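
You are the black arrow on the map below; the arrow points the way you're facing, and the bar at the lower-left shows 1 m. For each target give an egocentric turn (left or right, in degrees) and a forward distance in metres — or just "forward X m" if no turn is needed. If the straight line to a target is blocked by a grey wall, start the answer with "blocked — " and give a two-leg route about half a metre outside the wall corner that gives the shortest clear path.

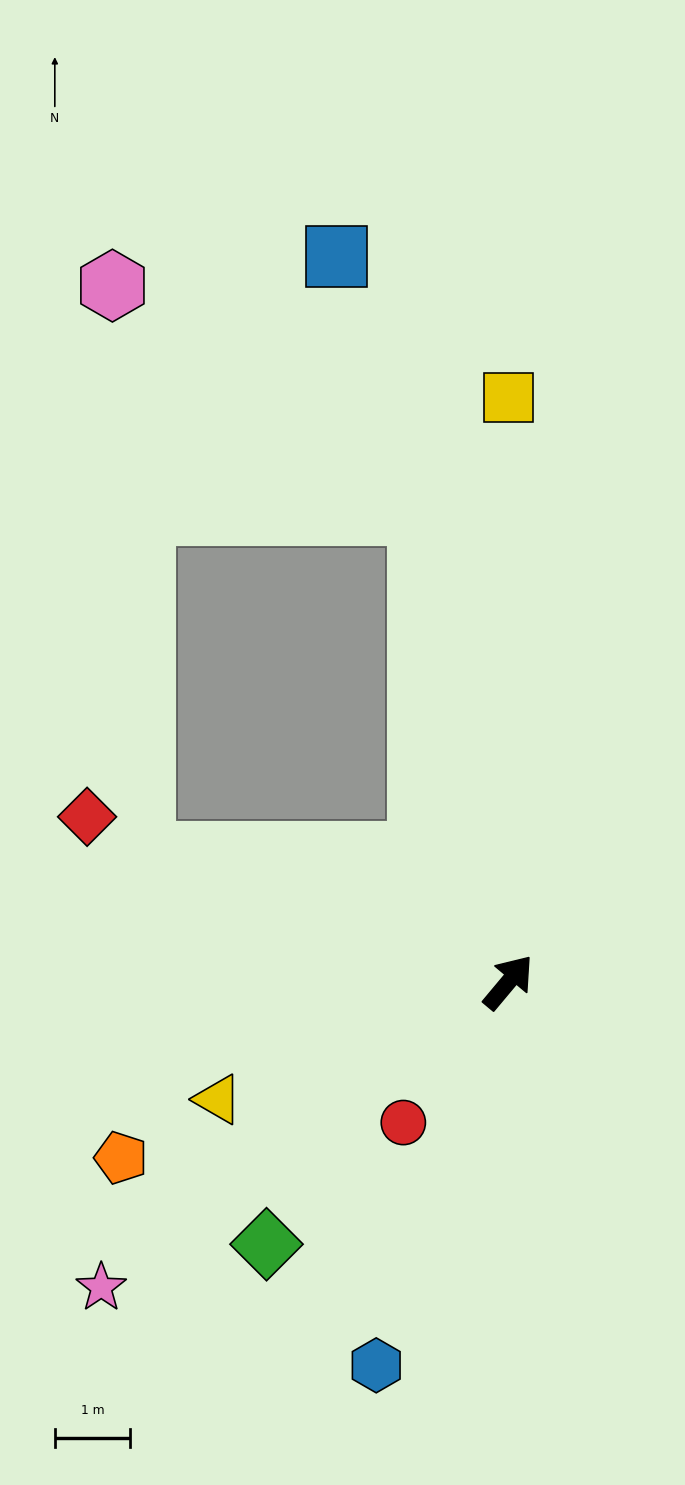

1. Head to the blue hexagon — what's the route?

turn right 159°, forward 5.4 m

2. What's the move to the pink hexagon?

blocked — turn left 51°, forward 6.4 m, then turn left 42°, forward 5.1 m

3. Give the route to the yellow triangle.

turn left 152°, forward 4.2 m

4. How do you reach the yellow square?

turn left 40°, forward 7.8 m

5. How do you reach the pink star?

turn left 167°, forward 6.8 m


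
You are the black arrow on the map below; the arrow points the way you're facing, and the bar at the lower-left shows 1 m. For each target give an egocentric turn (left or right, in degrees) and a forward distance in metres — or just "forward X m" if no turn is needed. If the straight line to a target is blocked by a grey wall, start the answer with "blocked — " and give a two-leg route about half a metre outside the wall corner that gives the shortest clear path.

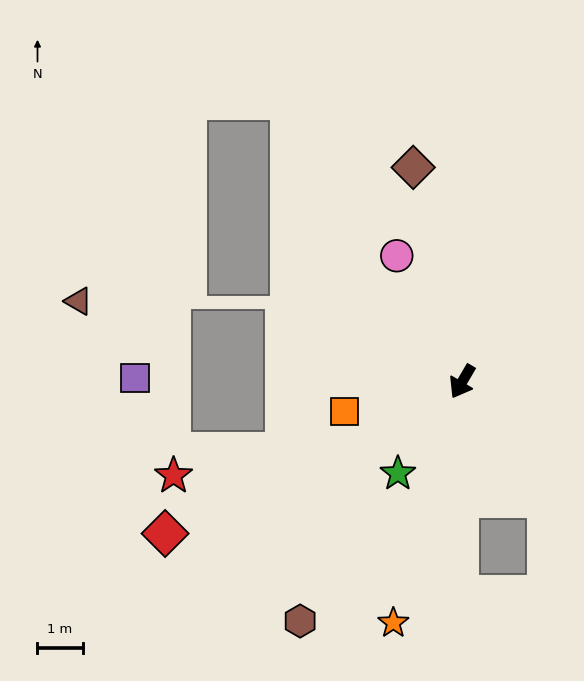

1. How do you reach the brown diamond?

turn right 137°, forward 4.9 m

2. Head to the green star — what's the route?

turn right 5°, forward 2.5 m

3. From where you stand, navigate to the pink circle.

turn right 122°, forward 3.1 m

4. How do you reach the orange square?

turn right 45°, forward 2.7 m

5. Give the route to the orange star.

turn left 14°, forward 5.6 m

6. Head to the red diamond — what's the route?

turn right 33°, forward 7.4 m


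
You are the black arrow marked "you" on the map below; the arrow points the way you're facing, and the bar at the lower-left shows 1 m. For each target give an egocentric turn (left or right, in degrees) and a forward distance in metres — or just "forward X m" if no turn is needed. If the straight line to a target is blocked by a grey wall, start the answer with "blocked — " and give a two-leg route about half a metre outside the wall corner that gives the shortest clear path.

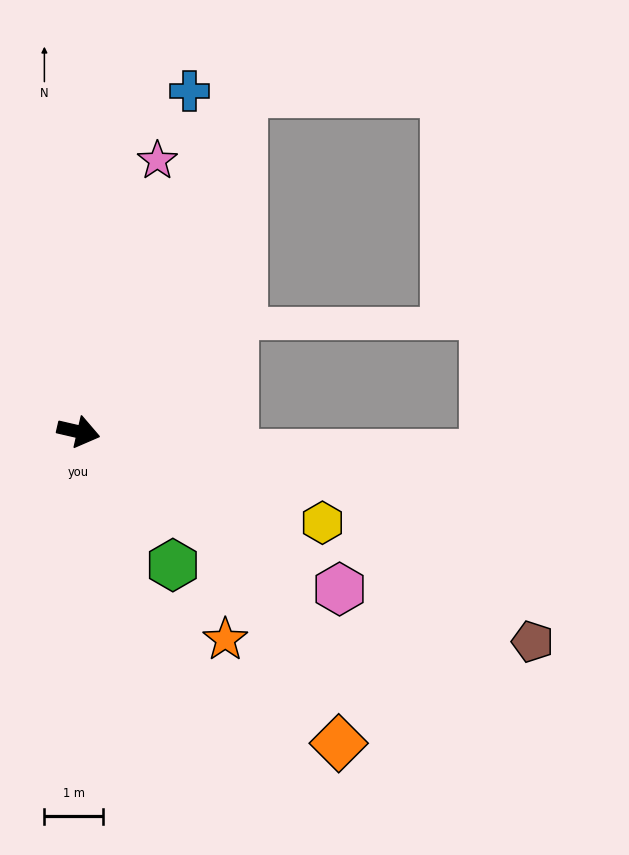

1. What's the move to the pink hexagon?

turn right 18°, forward 5.2 m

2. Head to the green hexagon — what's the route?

turn right 42°, forward 2.8 m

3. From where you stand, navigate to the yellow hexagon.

turn right 7°, forward 4.4 m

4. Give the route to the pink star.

turn left 87°, forward 4.8 m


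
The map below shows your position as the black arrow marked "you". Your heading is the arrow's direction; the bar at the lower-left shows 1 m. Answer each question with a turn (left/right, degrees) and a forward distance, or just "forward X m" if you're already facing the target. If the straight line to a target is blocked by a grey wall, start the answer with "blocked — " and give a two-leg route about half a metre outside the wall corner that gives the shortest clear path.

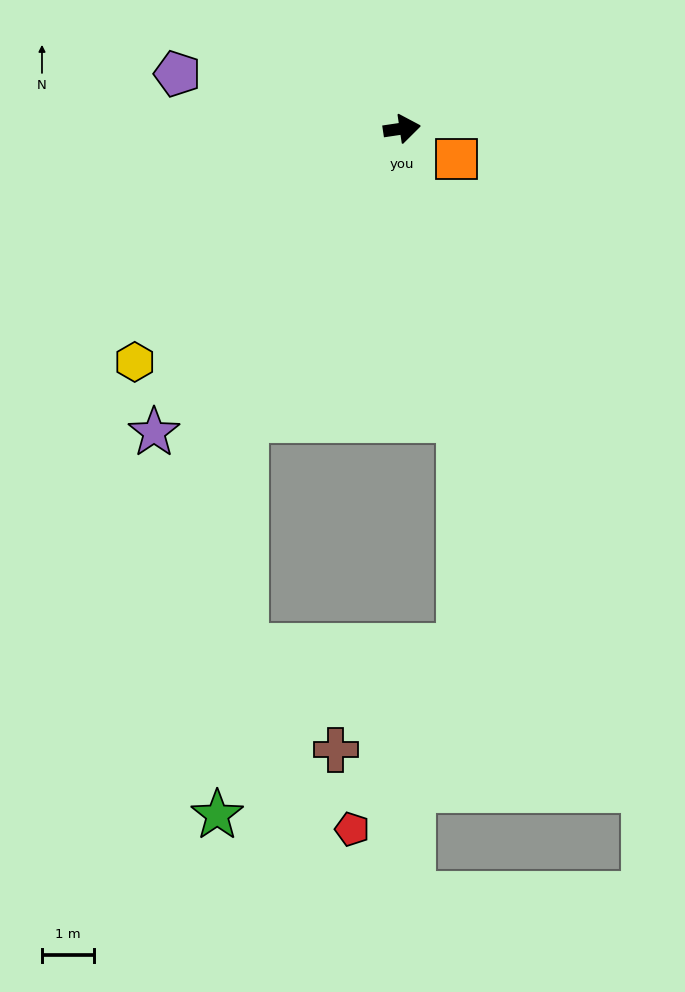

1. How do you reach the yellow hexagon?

turn right 147°, forward 6.8 m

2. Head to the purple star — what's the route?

turn right 138°, forward 7.5 m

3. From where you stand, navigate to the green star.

blocked — turn right 127°, forward 6.3 m, then turn left 24°, forward 7.6 m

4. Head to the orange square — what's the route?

turn right 38°, forward 1.2 m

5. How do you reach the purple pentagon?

turn left 158°, forward 4.4 m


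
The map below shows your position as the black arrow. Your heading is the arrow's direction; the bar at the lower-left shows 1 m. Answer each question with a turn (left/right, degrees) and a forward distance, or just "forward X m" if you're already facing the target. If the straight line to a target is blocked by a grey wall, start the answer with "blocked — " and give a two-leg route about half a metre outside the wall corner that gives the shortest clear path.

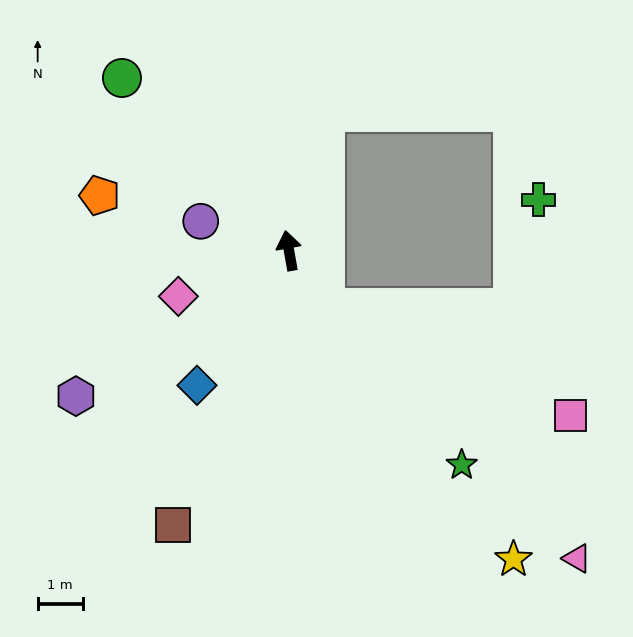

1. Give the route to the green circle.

turn left 34°, forward 5.3 m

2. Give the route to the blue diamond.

turn left 136°, forward 3.6 m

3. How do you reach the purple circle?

turn left 62°, forward 2.1 m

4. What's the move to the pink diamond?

turn left 102°, forward 2.7 m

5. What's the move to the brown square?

turn left 147°, forward 6.6 m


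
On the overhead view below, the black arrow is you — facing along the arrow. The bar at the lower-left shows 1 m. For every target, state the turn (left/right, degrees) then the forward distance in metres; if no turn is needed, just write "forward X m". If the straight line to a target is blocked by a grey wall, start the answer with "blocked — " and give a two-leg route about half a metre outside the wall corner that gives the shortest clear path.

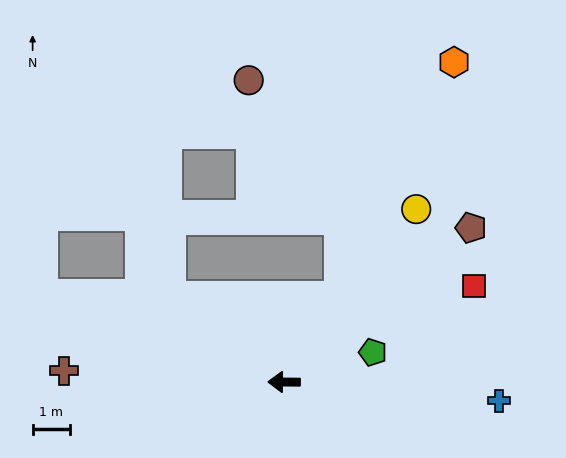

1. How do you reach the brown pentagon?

turn right 140°, forward 6.4 m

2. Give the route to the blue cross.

turn left 176°, forward 5.7 m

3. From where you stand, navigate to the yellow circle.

turn right 127°, forward 5.8 m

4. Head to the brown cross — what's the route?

turn right 2°, forward 5.9 m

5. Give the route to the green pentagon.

turn right 161°, forward 2.5 m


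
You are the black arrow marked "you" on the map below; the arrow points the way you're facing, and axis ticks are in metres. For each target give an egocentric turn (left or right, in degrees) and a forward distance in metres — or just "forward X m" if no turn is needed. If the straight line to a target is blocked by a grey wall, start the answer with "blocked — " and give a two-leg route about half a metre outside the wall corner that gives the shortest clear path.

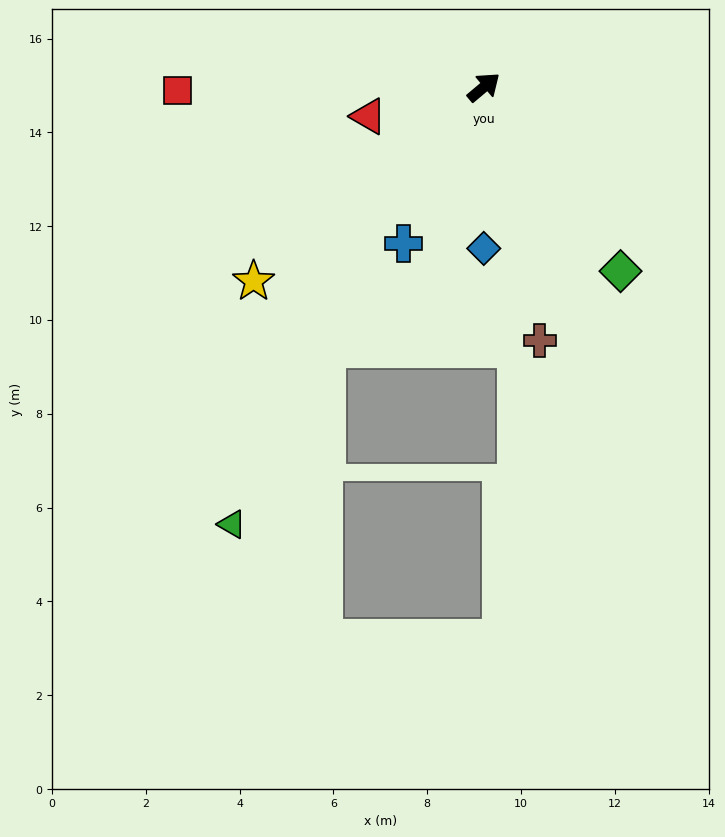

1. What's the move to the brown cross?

turn right 118°, forward 5.5 m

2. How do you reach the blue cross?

turn right 157°, forward 3.7 m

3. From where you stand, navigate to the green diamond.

turn right 93°, forward 4.9 m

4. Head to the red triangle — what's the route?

turn left 154°, forward 2.5 m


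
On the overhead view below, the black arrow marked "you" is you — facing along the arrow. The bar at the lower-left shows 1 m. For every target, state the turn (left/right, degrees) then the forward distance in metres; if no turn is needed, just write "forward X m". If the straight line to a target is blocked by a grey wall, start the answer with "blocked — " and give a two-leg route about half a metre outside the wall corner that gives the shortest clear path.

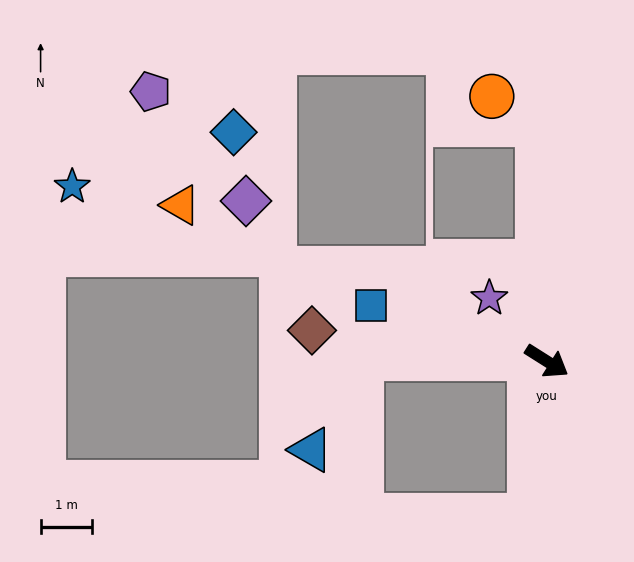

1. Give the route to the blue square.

turn right 165°, forward 3.6 m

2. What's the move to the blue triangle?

blocked — turn right 149°, forward 3.6 m, then turn left 62°, forward 2.0 m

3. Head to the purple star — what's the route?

turn left 165°, forward 1.6 m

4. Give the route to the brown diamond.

turn right 155°, forward 4.6 m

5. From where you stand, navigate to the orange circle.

blocked — turn left 125°, forward 4.6 m, then turn left 55°, forward 1.0 m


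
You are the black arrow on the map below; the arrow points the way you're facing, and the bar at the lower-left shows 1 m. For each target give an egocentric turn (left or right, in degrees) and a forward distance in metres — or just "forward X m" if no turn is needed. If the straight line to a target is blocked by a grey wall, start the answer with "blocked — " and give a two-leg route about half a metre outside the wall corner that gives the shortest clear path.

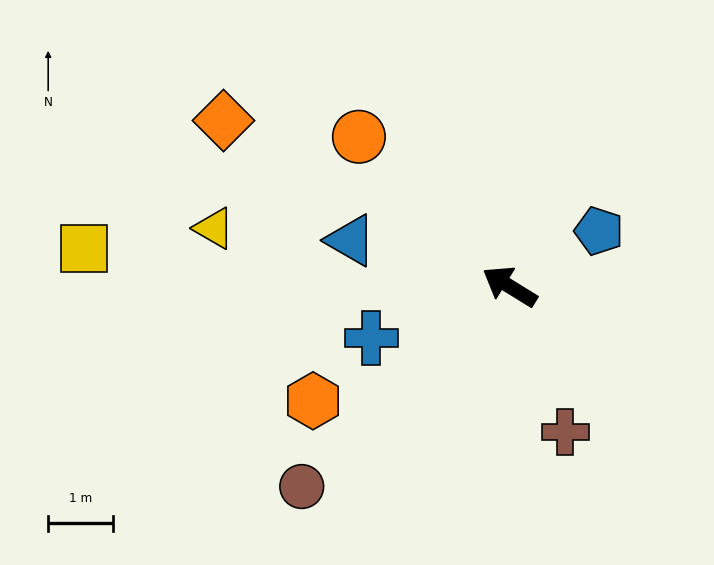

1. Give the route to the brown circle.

turn left 76°, forward 4.5 m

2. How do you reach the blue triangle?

turn left 15°, forward 2.6 m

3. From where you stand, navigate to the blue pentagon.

turn right 117°, forward 1.6 m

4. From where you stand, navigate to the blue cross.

turn left 52°, forward 2.3 m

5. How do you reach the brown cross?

turn left 143°, forward 2.4 m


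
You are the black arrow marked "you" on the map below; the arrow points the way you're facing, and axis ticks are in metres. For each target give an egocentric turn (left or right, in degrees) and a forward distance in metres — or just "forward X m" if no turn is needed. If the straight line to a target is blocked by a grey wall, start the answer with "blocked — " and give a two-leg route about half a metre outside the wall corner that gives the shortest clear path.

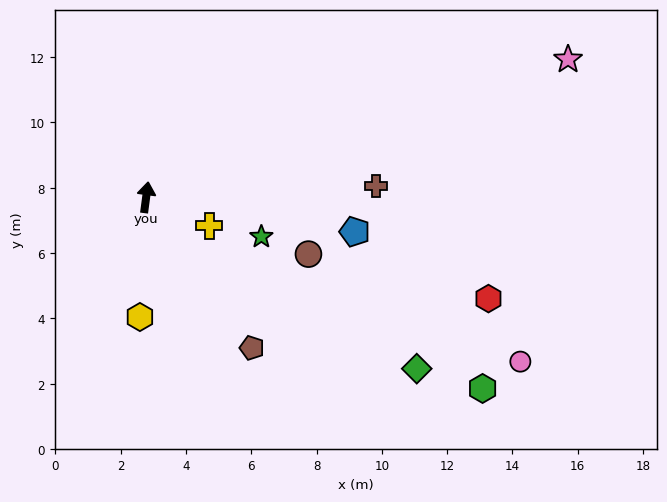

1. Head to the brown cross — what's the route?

turn right 80°, forward 7.1 m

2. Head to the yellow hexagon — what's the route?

turn right 175°, forward 3.7 m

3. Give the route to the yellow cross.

turn right 107°, forward 2.1 m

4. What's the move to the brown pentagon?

turn right 137°, forward 5.6 m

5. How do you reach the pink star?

turn right 64°, forward 13.6 m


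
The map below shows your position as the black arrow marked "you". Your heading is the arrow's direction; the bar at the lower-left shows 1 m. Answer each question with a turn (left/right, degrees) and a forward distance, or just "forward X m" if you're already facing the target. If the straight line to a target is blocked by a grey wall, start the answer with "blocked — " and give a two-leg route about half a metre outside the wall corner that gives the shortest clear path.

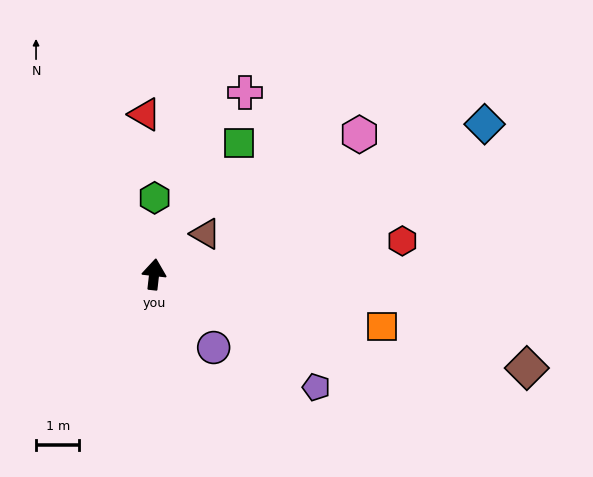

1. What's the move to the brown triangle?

turn right 45°, forward 1.5 m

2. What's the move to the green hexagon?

turn left 6°, forward 1.8 m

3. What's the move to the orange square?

turn right 96°, forward 5.4 m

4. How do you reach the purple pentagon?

turn right 118°, forward 4.6 m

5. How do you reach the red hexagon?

turn right 76°, forward 5.8 m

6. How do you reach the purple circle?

turn right 134°, forward 2.2 m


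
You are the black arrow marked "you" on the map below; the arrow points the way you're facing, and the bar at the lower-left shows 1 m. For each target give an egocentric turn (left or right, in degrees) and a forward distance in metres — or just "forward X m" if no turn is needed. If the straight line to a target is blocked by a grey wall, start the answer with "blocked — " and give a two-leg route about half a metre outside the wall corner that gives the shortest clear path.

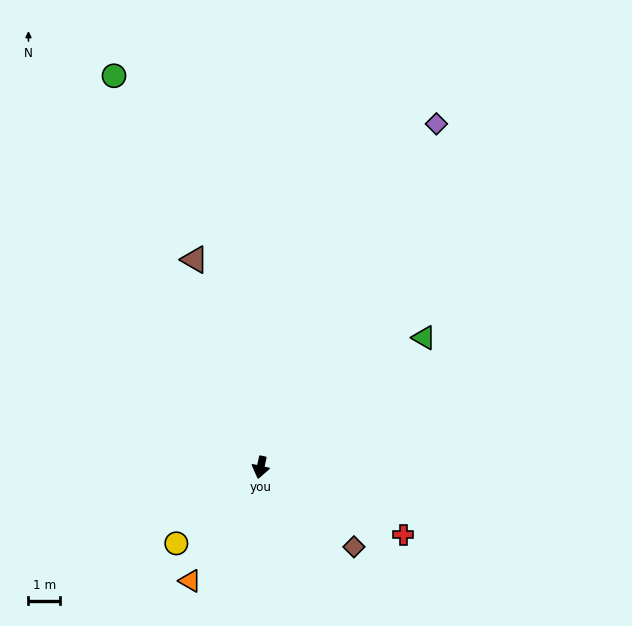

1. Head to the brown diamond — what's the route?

turn left 62°, forward 3.9 m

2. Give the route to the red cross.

turn left 77°, forward 5.0 m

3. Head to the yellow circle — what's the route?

turn right 35°, forward 3.6 m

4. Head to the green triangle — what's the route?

turn left 141°, forward 6.6 m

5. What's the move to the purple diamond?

turn left 165°, forward 12.3 m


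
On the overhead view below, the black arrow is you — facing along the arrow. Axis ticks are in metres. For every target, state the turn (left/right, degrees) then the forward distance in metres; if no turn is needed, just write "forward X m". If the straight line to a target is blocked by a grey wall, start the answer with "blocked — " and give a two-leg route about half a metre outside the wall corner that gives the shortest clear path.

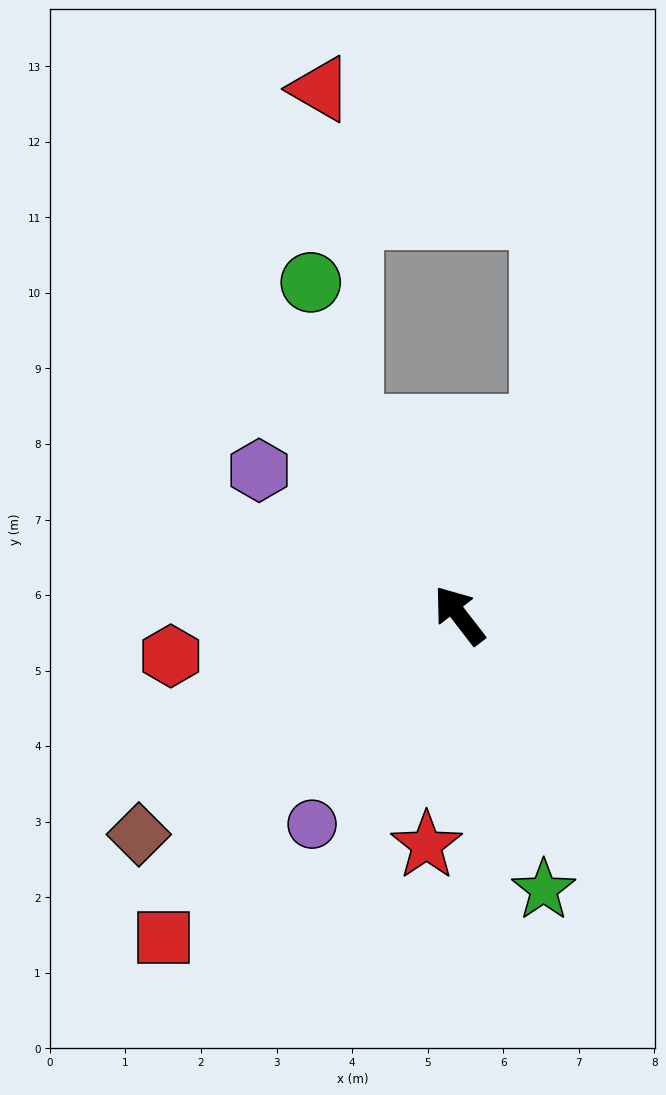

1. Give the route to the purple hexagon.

turn left 16°, forward 3.3 m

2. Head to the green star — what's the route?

turn left 159°, forward 3.8 m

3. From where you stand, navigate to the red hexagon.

turn left 60°, forward 3.9 m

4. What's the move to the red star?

turn left 134°, forward 3.1 m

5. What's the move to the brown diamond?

turn left 87°, forward 5.1 m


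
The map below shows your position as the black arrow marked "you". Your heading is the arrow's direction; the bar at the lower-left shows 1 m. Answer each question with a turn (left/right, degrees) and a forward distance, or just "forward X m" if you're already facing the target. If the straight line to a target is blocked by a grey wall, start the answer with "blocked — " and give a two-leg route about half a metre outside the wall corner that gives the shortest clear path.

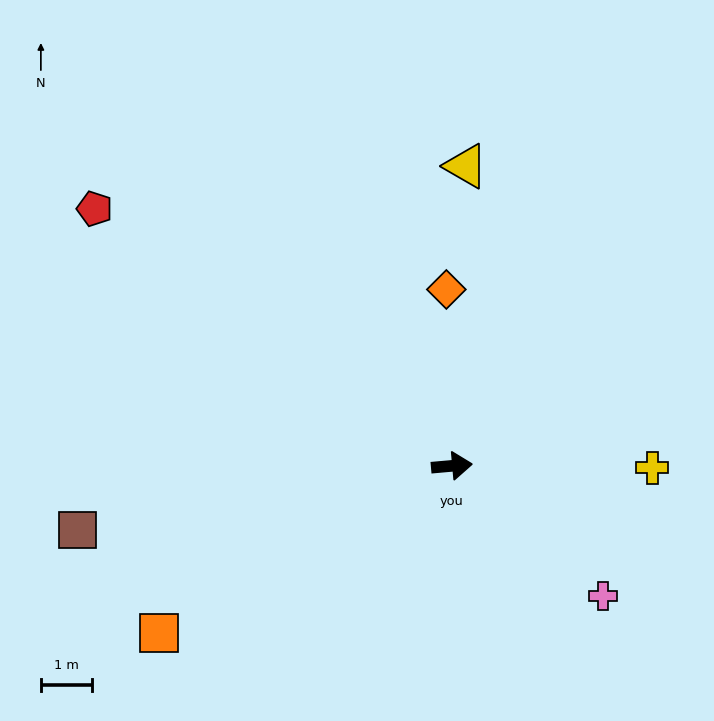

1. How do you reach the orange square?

turn right 155°, forward 6.6 m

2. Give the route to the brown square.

turn right 175°, forward 7.5 m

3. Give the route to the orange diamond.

turn left 87°, forward 3.5 m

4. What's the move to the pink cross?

turn right 46°, forward 3.9 m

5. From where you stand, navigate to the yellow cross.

turn right 6°, forward 3.9 m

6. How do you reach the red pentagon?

turn left 139°, forward 8.7 m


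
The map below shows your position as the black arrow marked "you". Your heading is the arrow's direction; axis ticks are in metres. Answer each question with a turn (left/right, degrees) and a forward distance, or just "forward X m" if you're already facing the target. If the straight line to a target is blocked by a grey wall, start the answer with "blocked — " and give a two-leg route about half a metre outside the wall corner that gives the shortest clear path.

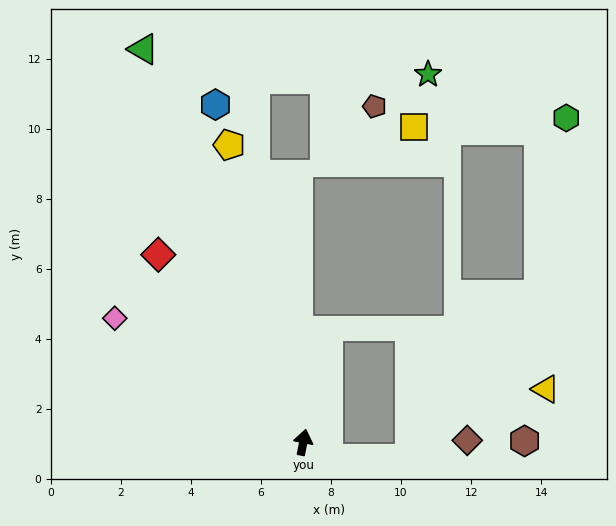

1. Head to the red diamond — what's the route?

turn left 49°, forward 6.8 m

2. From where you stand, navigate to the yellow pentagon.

turn left 25°, forward 8.7 m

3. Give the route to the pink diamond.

turn left 68°, forward 6.4 m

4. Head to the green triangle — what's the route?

turn left 33°, forward 12.1 m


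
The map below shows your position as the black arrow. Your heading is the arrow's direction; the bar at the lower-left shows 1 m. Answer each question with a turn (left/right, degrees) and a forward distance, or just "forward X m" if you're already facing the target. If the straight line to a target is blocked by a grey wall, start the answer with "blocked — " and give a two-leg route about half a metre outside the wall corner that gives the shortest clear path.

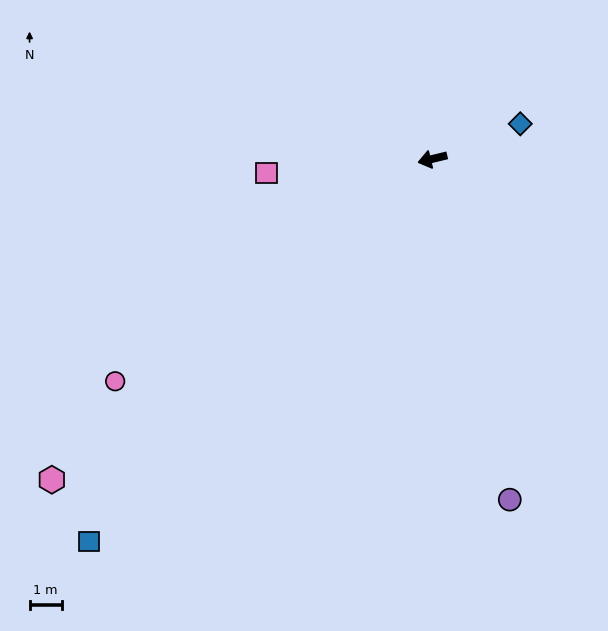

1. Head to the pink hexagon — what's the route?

turn left 26°, forward 15.4 m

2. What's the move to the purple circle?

turn left 89°, forward 10.8 m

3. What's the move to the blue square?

turn left 34°, forward 15.9 m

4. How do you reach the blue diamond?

turn right 172°, forward 2.9 m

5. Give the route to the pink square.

turn right 9°, forward 5.2 m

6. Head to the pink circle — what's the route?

turn left 21°, forward 12.0 m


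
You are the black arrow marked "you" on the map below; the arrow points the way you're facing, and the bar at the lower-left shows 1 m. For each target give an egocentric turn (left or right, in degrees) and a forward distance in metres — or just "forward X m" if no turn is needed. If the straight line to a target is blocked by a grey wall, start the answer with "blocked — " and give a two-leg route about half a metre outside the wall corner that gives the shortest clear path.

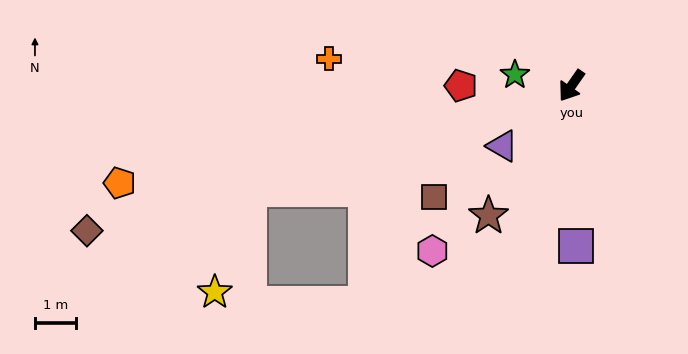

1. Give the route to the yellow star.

blocked — turn right 37°, forward 8.3 m, then turn left 53°, forward 2.6 m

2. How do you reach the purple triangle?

turn right 14°, forward 2.2 m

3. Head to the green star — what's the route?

turn right 66°, forward 1.4 m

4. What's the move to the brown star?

turn left 2°, forward 3.8 m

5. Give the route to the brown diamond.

turn right 38°, forward 12.4 m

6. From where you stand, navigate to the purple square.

turn left 36°, forward 3.9 m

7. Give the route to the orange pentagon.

turn right 43°, forward 11.3 m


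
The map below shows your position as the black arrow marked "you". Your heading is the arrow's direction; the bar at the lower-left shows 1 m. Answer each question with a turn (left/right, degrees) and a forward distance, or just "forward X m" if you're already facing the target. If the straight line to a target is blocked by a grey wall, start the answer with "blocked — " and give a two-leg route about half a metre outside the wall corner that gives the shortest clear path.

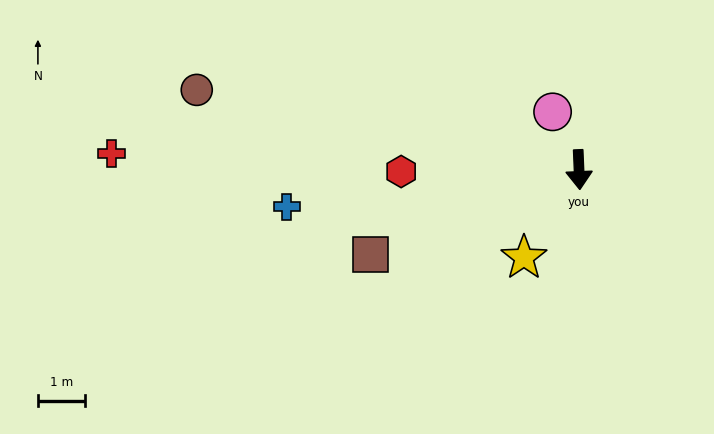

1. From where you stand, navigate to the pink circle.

turn right 158°, forward 1.3 m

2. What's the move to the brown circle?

turn right 104°, forward 8.3 m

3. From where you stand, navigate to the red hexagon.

turn right 92°, forward 3.8 m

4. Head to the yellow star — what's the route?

turn right 34°, forward 2.2 m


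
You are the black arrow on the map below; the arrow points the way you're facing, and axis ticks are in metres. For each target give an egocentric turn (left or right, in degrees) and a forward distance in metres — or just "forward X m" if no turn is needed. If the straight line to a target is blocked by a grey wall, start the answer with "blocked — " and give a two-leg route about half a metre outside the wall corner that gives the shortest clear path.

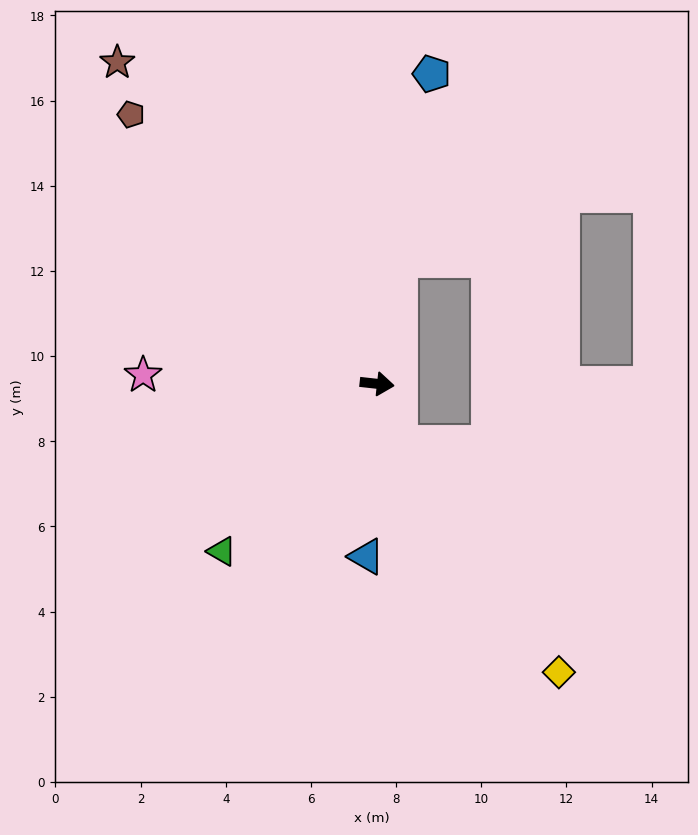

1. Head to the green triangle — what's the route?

turn right 127°, forward 5.4 m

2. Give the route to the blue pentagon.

turn left 86°, forward 7.4 m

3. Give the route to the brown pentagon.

turn left 139°, forward 8.6 m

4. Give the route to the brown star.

turn left 135°, forward 9.7 m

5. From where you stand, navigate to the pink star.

turn right 176°, forward 5.5 m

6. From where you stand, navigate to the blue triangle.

turn right 87°, forward 4.1 m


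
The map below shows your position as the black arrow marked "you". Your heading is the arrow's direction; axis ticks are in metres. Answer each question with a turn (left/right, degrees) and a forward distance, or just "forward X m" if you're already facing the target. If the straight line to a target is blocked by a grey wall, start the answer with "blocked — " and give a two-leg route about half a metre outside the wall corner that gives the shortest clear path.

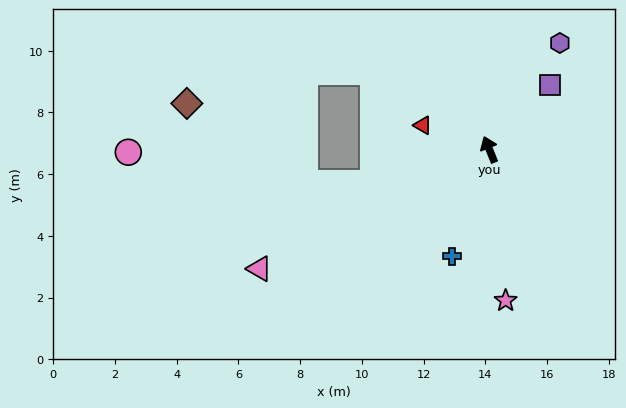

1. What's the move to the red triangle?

turn left 48°, forward 2.3 m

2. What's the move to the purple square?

turn right 65°, forward 2.9 m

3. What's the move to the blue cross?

turn left 139°, forward 3.7 m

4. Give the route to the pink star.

turn left 164°, forward 4.9 m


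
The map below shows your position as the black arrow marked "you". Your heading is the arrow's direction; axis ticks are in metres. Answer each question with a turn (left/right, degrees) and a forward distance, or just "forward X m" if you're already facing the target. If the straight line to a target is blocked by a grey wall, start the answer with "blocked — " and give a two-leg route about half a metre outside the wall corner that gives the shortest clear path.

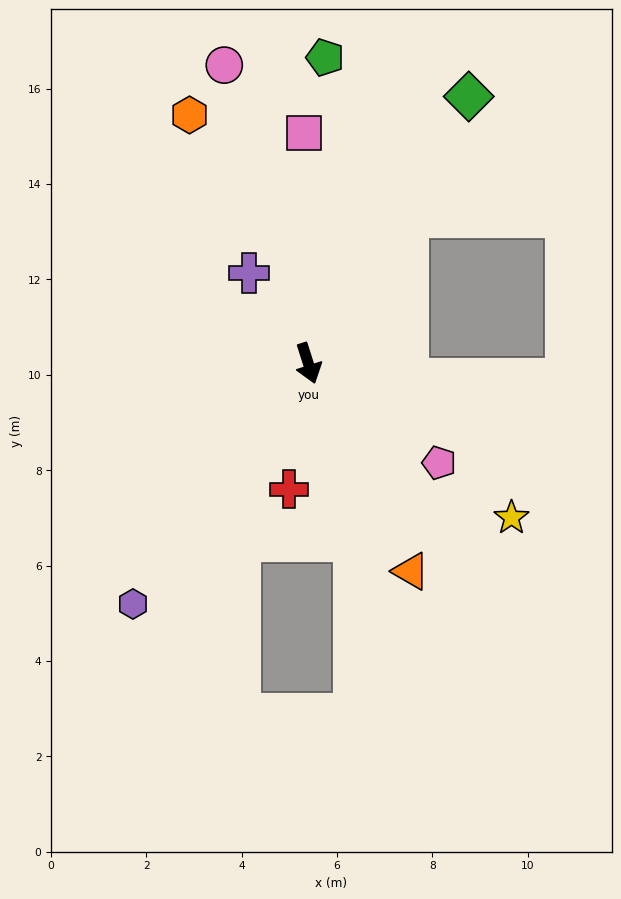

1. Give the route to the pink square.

turn left 163°, forward 4.8 m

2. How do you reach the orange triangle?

turn left 9°, forward 4.9 m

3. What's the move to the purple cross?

turn right 164°, forward 2.3 m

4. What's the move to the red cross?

turn right 26°, forward 2.7 m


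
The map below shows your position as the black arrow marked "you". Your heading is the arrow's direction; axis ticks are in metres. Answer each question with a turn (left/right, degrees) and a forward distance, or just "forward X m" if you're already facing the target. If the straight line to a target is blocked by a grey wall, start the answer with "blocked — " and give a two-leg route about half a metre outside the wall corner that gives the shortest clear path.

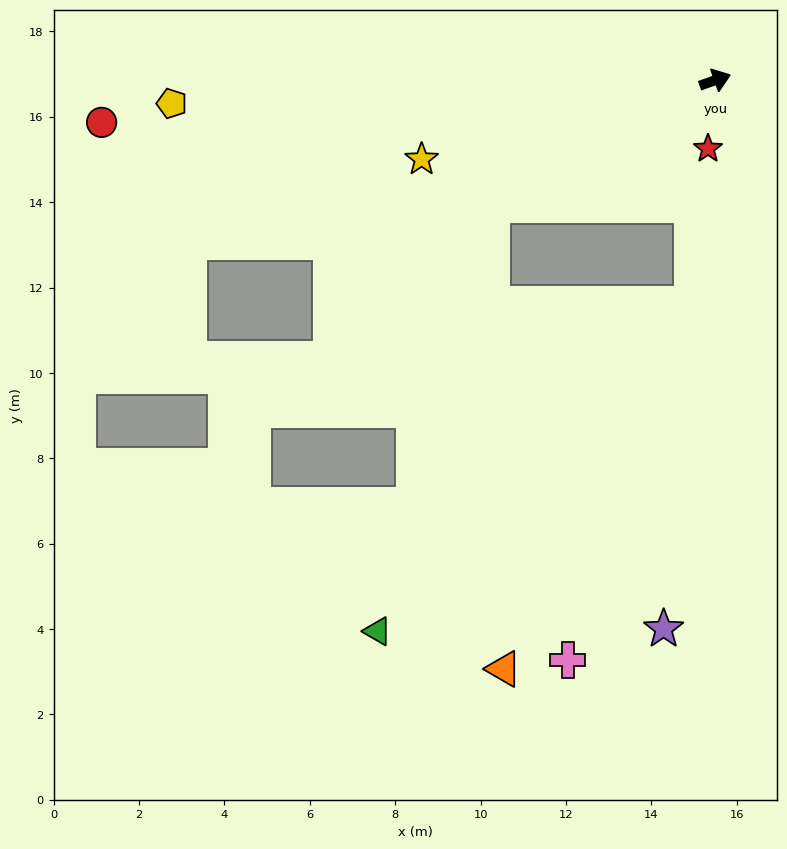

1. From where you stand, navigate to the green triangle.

blocked — turn right 170°, forward 6.0 m, then turn left 45°, forward 10.3 m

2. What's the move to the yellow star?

turn left 176°, forward 7.1 m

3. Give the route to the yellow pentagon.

turn left 163°, forward 12.7 m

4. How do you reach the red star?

turn right 115°, forward 1.6 m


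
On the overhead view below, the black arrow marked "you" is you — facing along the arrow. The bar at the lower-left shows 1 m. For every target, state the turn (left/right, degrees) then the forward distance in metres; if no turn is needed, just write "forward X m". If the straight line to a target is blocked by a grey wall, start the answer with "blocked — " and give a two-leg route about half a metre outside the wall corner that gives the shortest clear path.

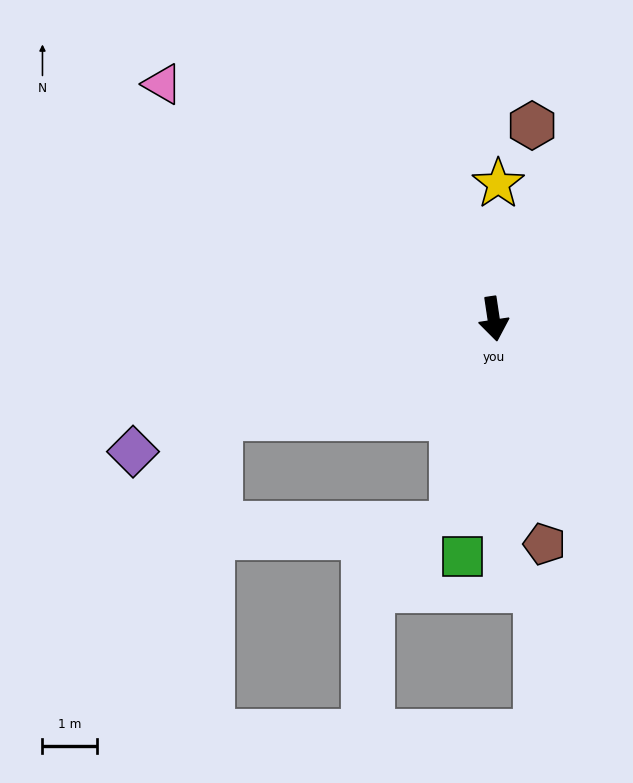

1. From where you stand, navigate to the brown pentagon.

turn left 4°, forward 4.2 m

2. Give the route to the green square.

turn right 16°, forward 4.4 m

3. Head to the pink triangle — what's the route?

turn right 134°, forward 7.4 m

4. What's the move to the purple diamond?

turn right 78°, forward 7.0 m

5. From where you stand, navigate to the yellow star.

turn left 170°, forward 2.5 m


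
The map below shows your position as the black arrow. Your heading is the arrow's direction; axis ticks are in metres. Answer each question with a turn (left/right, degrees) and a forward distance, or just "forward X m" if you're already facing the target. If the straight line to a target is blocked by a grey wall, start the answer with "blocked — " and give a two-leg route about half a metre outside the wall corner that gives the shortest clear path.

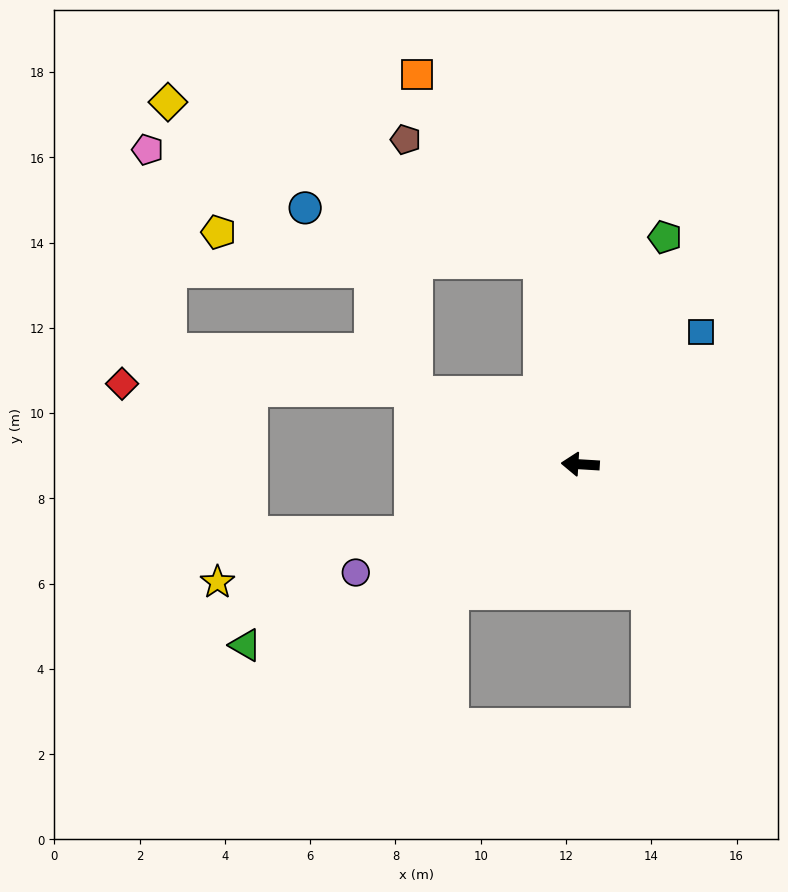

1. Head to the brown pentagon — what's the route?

blocked — turn right 76°, forward 4.9 m, then turn left 38°, forward 4.3 m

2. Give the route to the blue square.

turn right 129°, forward 4.2 m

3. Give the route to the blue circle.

blocked — turn right 76°, forward 4.9 m, then turn left 67°, forward 5.7 m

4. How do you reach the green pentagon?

turn right 107°, forward 5.7 m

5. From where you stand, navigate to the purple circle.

turn left 29°, forward 5.8 m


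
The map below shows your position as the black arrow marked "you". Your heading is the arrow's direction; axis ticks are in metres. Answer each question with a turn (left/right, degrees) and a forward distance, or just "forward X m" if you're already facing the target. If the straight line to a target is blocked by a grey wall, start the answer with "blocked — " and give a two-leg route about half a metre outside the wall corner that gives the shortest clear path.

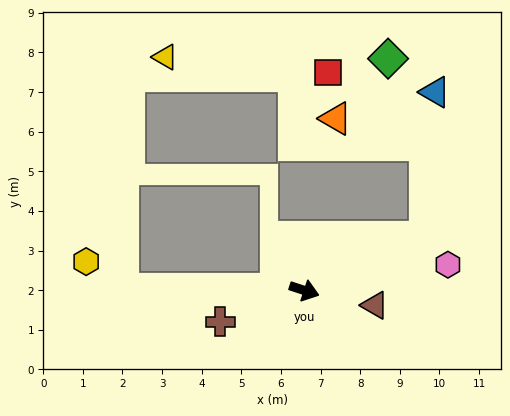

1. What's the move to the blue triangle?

blocked — turn left 42°, forward 3.3 m, then turn left 63°, forward 3.7 m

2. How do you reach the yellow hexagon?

blocked — turn right 162°, forward 4.6 m, then turn right 38°, forward 1.1 m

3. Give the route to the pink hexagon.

turn left 28°, forward 3.7 m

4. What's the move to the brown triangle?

turn left 6°, forward 1.8 m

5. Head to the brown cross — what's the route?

turn right 141°, forward 2.3 m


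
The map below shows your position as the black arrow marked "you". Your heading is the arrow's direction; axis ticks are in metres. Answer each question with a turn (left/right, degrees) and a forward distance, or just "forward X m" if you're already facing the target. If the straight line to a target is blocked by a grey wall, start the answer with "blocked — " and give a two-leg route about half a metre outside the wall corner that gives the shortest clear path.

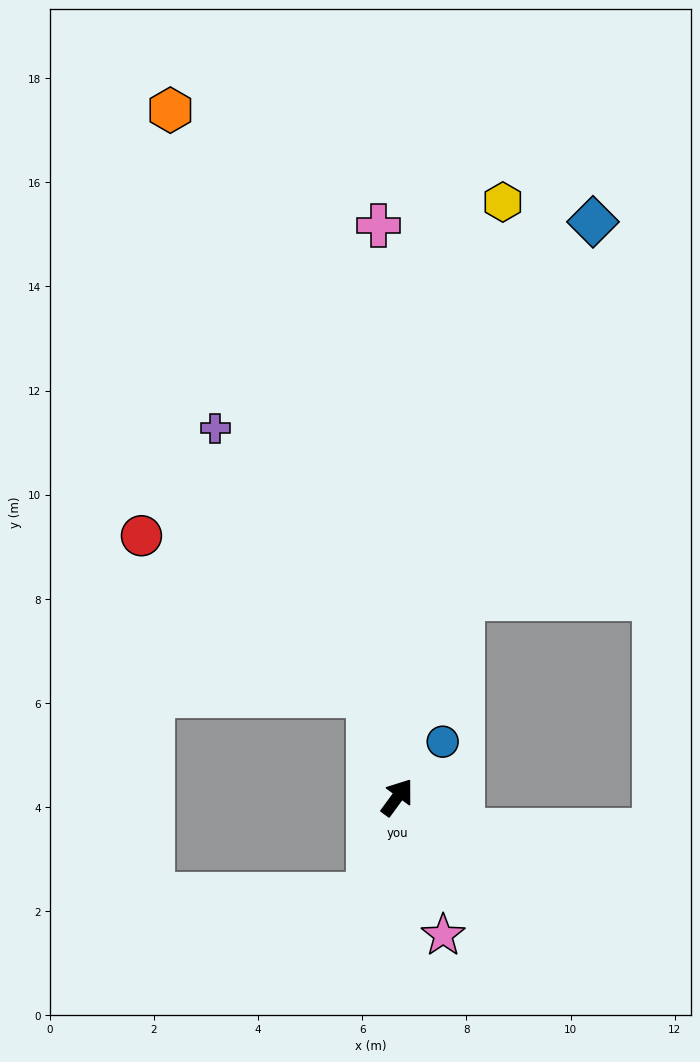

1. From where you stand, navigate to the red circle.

blocked — turn left 52°, forward 2.0 m, then turn left 39°, forward 5.3 m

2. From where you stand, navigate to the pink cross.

turn left 38°, forward 11.0 m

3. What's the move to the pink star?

turn right 125°, forward 2.8 m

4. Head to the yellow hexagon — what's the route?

turn left 26°, forward 11.6 m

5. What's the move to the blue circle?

turn right 3°, forward 1.4 m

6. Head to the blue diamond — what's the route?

turn left 17°, forward 11.7 m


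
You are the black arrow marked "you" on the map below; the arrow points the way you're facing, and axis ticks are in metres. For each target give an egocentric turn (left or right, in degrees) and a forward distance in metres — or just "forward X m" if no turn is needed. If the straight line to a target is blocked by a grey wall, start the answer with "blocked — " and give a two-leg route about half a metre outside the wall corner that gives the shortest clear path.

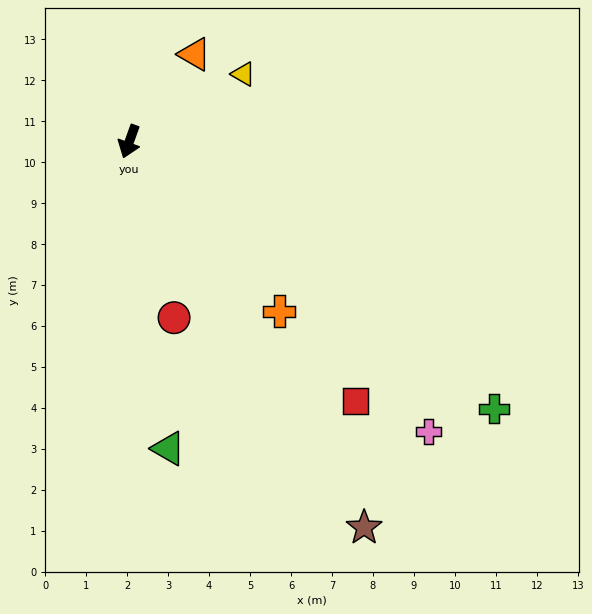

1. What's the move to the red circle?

turn left 34°, forward 4.4 m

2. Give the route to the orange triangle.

turn left 163°, forward 2.7 m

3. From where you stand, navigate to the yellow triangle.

turn left 140°, forward 3.2 m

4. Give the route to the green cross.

turn left 74°, forward 11.0 m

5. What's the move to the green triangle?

turn left 27°, forward 7.6 m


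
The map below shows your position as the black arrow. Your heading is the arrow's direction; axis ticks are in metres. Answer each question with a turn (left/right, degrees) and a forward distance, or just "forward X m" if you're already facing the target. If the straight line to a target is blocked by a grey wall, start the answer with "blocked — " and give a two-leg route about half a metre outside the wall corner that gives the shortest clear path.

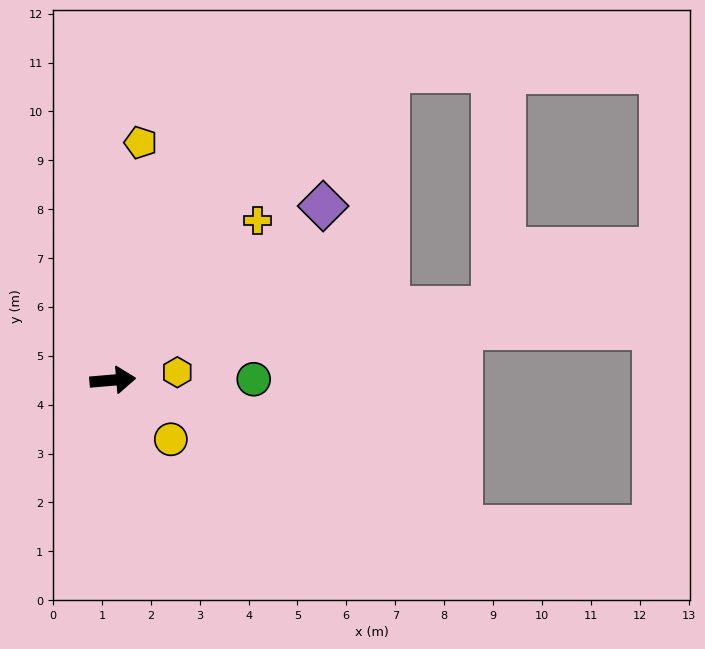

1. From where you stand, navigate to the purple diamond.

turn left 35°, forward 5.6 m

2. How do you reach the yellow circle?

turn right 50°, forward 1.7 m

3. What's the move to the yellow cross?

turn left 43°, forward 4.4 m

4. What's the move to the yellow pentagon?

turn left 78°, forward 4.9 m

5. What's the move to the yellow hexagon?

turn left 2°, forward 1.3 m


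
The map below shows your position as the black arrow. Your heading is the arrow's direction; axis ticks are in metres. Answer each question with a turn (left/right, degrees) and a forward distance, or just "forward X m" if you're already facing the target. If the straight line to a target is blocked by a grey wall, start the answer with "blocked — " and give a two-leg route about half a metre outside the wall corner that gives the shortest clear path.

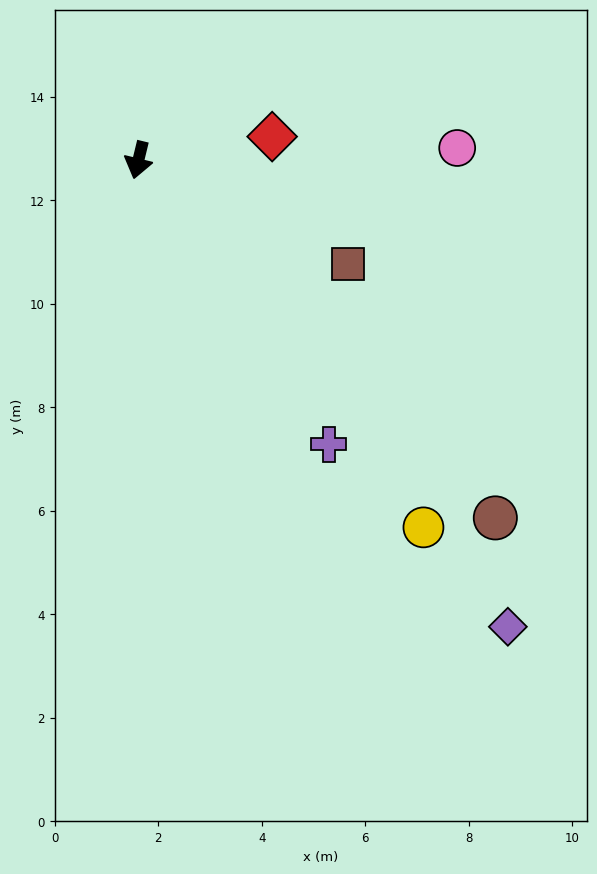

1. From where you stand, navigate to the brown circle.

turn left 59°, forward 9.8 m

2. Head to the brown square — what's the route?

turn left 77°, forward 4.5 m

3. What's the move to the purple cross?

turn left 47°, forward 6.6 m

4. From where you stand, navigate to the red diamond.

turn left 114°, forward 2.6 m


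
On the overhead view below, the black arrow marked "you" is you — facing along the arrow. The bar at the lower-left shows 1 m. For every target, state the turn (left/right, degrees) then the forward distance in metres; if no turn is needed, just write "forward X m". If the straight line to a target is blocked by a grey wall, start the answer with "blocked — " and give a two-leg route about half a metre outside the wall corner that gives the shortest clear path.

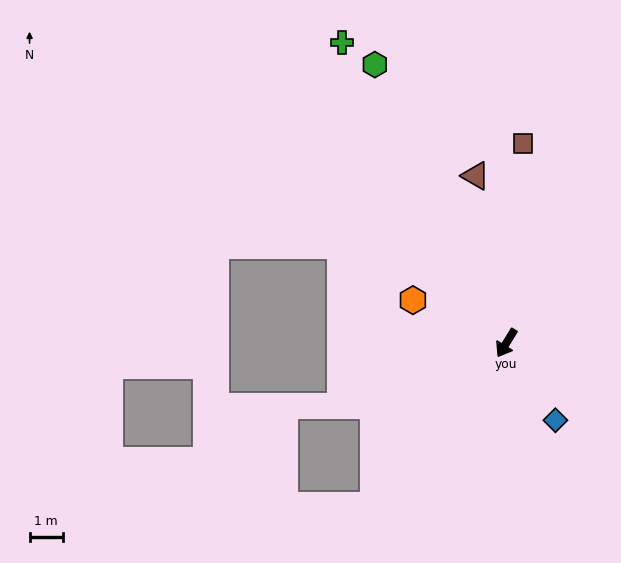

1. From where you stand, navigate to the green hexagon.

turn right 123°, forward 9.3 m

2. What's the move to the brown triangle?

turn right 138°, forward 5.2 m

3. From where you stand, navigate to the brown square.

turn right 153°, forward 6.1 m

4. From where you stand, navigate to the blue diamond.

turn left 64°, forward 2.8 m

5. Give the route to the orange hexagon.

turn right 83°, forward 3.1 m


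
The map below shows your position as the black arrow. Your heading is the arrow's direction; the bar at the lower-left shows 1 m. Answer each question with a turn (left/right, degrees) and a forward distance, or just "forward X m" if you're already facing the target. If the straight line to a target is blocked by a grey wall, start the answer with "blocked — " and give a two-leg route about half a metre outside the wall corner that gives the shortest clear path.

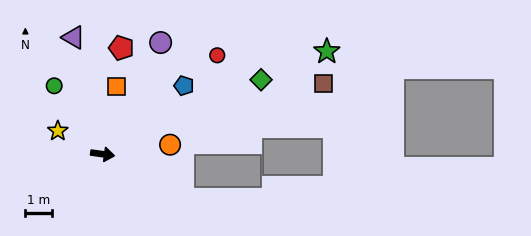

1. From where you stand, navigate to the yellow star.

turn left 160°, forward 1.9 m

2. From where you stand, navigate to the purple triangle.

turn left 112°, forward 4.6 m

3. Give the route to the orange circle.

turn left 16°, forward 2.6 m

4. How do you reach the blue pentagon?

turn left 48°, forward 4.0 m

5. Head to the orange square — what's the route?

turn left 86°, forward 2.6 m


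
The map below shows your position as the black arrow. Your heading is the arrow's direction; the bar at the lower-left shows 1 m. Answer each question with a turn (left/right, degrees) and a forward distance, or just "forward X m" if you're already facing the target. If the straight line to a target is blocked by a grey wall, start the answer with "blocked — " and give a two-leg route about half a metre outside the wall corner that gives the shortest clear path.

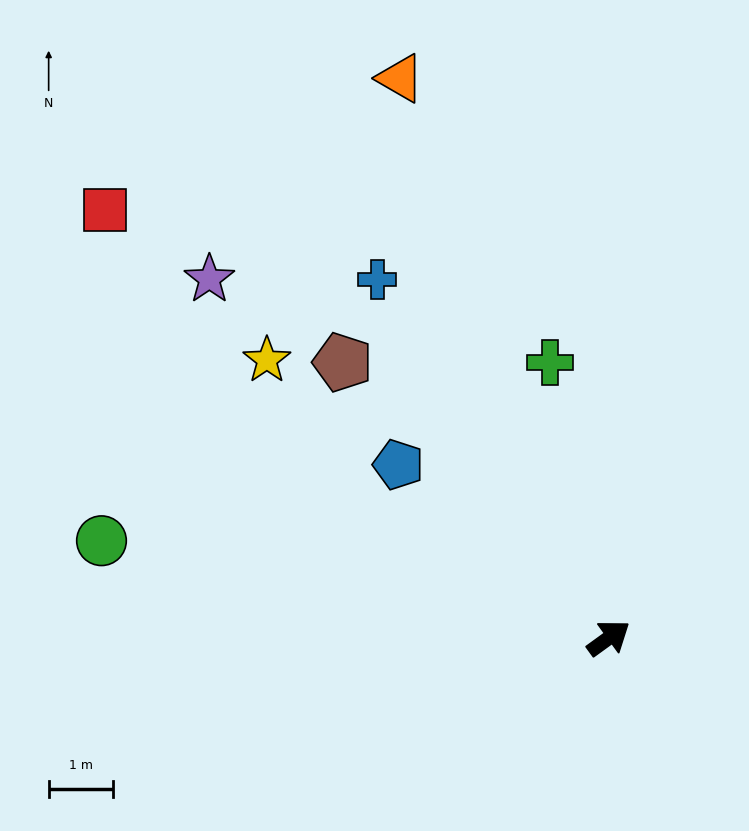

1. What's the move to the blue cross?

turn left 87°, forward 6.6 m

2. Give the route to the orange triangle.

turn left 74°, forward 9.3 m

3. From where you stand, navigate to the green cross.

turn left 66°, forward 4.4 m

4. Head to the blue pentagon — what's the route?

turn left 105°, forward 4.2 m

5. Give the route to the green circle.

turn left 133°, forward 8.0 m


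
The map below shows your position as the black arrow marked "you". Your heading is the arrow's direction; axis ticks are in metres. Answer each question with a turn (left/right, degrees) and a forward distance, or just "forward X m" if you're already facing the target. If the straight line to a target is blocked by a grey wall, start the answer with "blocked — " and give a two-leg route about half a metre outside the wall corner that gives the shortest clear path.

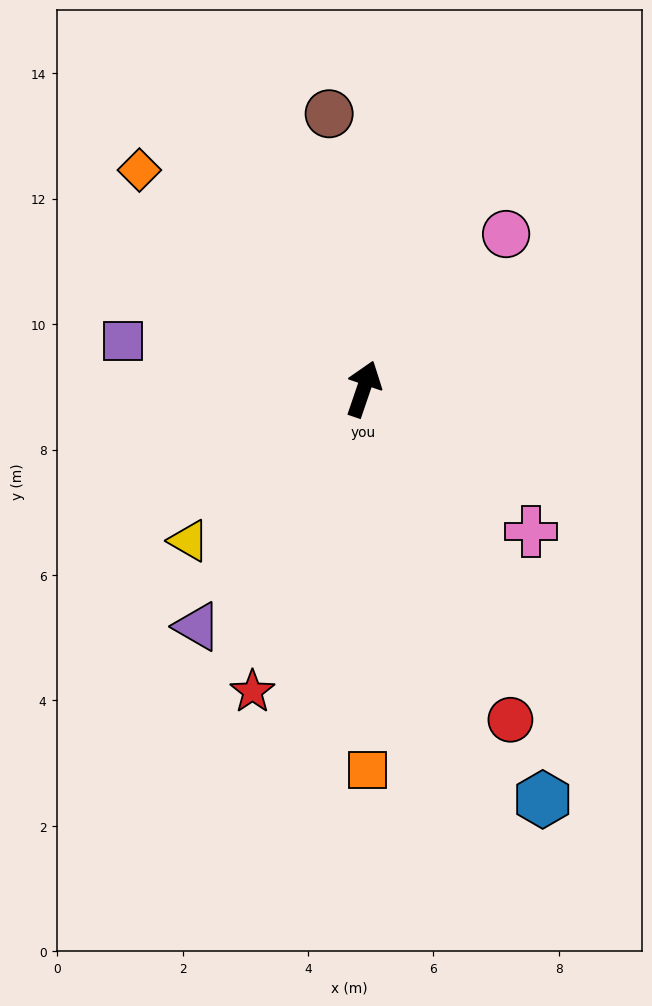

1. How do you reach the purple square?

turn left 98°, forward 3.9 m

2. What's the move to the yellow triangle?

turn left 150°, forward 3.7 m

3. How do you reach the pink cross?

turn right 112°, forward 3.5 m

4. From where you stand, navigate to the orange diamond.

turn left 65°, forward 5.0 m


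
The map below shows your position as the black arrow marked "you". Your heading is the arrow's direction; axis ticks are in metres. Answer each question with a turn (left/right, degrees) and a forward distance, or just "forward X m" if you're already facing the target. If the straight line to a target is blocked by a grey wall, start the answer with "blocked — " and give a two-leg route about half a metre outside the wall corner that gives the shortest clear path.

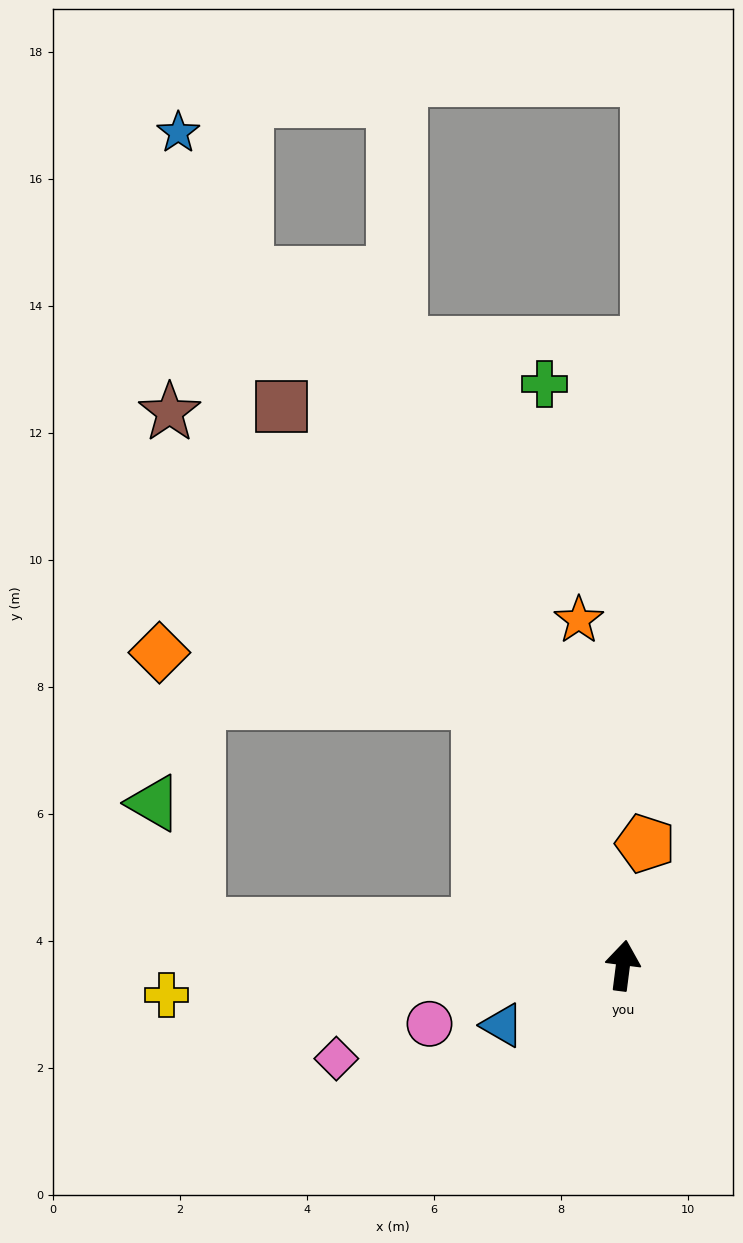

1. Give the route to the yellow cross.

turn left 101°, forward 7.2 m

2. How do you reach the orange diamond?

blocked — turn left 36°, forward 4.7 m, then turn left 52°, forward 5.1 m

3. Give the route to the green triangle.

blocked — turn left 92°, forward 6.7 m, then turn right 64°, forward 2.0 m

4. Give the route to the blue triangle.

turn left 124°, forward 2.1 m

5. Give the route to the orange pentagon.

turn right 3°, forward 2.0 m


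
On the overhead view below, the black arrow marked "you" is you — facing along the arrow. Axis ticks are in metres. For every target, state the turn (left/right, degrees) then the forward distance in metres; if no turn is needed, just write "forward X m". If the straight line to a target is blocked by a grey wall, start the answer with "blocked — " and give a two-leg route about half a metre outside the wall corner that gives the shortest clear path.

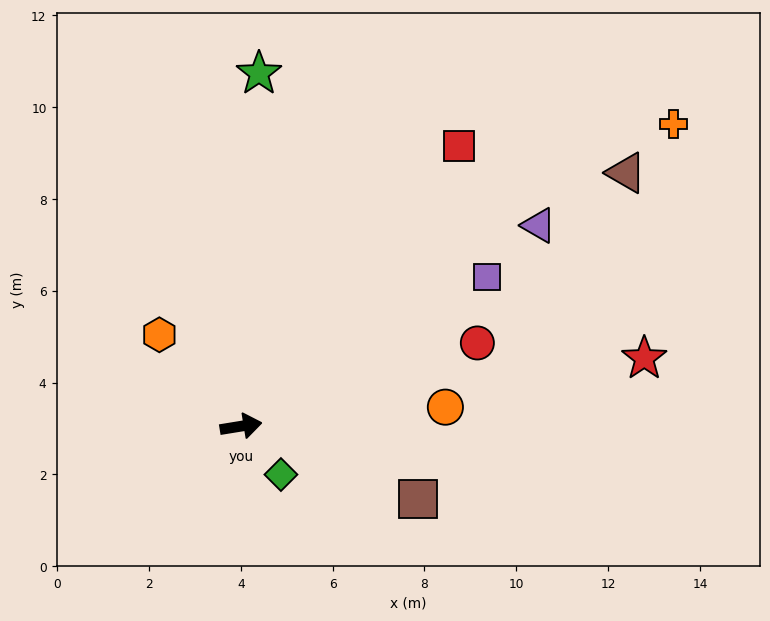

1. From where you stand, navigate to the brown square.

turn right 32°, forward 4.2 m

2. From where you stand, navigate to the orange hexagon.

turn left 123°, forward 2.7 m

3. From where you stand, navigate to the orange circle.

turn right 4°, forward 4.5 m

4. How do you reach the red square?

turn left 43°, forward 7.7 m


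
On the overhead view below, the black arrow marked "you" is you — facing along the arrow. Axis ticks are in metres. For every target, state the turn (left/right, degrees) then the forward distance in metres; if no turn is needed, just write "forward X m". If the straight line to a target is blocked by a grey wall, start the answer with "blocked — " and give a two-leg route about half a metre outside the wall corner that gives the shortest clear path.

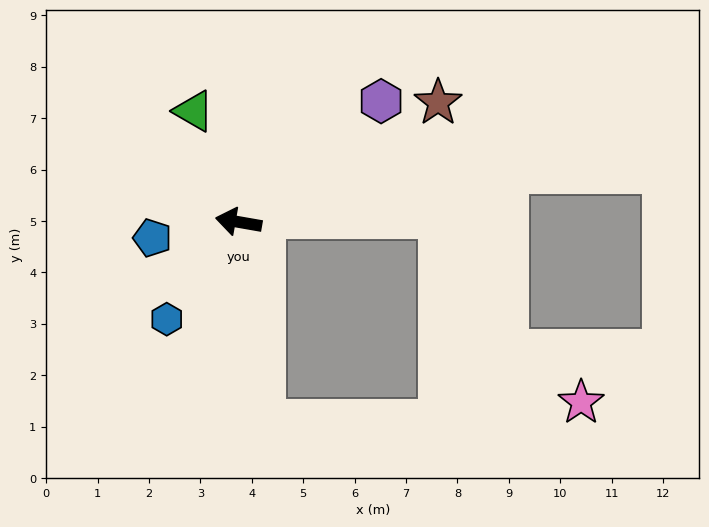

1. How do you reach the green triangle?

turn right 58°, forward 2.3 m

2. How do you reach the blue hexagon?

turn left 63°, forward 2.4 m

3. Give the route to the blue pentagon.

turn left 20°, forward 1.7 m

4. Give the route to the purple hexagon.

turn right 130°, forward 3.6 m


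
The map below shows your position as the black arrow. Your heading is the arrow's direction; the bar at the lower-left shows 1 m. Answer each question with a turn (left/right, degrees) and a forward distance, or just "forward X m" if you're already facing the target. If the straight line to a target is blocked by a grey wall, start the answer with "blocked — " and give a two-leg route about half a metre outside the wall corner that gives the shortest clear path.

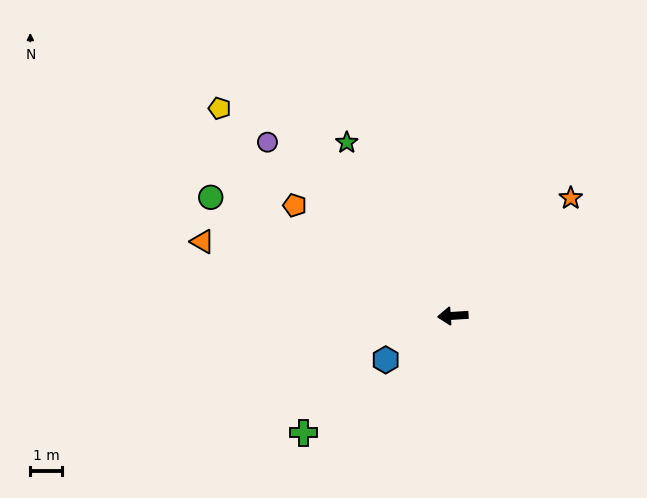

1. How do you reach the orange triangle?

turn right 20°, forward 8.1 m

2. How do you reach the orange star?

turn right 139°, forward 5.2 m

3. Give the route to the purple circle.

turn right 47°, forward 7.9 m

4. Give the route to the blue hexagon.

turn left 30°, forward 2.5 m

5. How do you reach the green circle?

turn right 30°, forward 8.4 m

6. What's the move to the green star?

turn right 62°, forward 6.3 m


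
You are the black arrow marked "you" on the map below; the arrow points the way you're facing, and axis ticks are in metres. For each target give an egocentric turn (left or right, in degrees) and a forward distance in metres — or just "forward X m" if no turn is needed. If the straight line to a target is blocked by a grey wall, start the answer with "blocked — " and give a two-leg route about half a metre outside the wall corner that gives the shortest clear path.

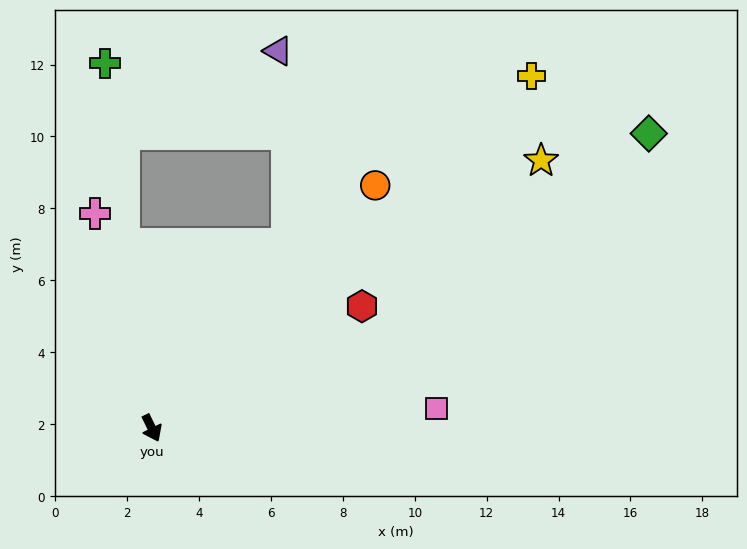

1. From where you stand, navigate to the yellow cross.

turn left 107°, forward 14.4 m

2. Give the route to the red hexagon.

turn left 94°, forward 6.8 m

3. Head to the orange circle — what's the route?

turn left 111°, forward 9.2 m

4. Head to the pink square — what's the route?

turn left 68°, forward 7.9 m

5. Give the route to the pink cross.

turn left 169°, forward 6.2 m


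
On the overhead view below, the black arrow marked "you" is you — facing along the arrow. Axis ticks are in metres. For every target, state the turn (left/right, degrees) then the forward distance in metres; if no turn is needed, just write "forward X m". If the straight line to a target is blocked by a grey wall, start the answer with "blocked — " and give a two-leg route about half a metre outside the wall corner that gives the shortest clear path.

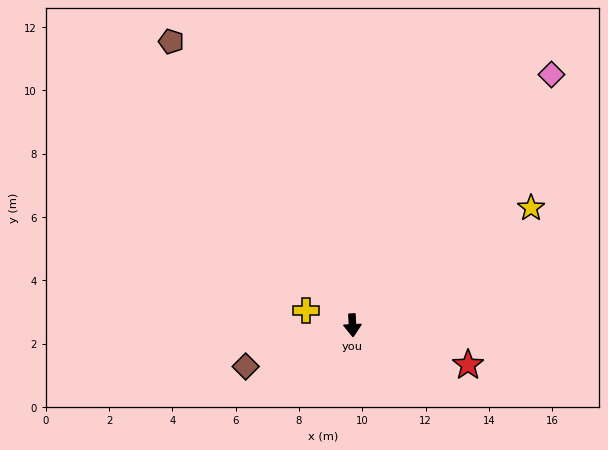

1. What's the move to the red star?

turn left 68°, forward 3.9 m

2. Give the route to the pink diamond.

turn left 139°, forward 10.1 m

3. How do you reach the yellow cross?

turn right 110°, forward 1.5 m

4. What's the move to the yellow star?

turn left 121°, forward 6.8 m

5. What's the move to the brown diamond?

turn right 72°, forward 3.6 m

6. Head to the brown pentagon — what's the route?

turn right 150°, forward 10.6 m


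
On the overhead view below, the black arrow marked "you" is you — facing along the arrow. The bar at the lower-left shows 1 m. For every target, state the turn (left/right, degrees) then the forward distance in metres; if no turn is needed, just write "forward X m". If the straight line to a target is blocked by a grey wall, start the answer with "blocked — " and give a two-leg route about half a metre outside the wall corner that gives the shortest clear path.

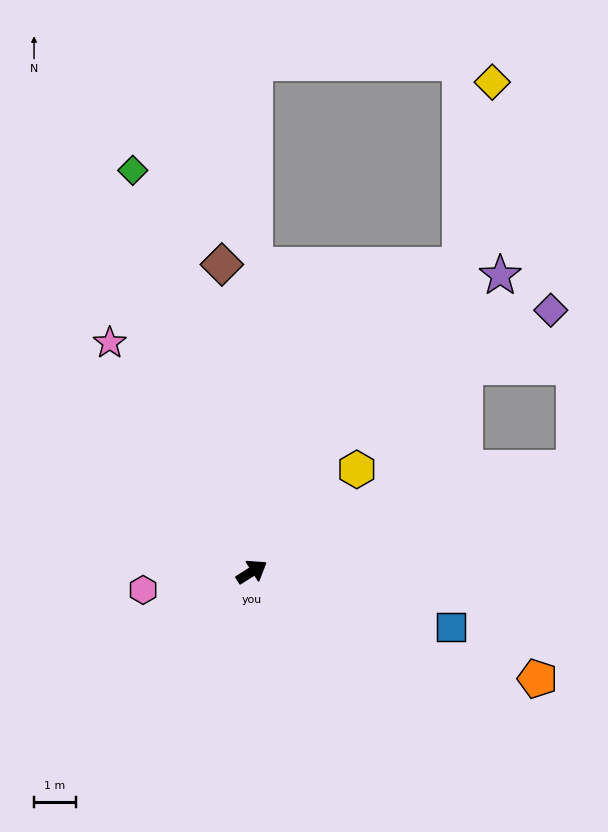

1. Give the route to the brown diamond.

turn left 63°, forward 7.4 m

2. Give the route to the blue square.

turn right 48°, forward 4.9 m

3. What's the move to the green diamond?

turn left 74°, forward 10.0 m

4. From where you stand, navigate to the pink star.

turn left 89°, forward 6.4 m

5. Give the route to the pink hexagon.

turn left 157°, forward 2.6 m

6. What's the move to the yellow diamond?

blocked — turn left 23°, forward 8.8 m, then turn left 25°, forward 4.4 m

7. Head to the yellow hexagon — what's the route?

turn left 12°, forward 3.5 m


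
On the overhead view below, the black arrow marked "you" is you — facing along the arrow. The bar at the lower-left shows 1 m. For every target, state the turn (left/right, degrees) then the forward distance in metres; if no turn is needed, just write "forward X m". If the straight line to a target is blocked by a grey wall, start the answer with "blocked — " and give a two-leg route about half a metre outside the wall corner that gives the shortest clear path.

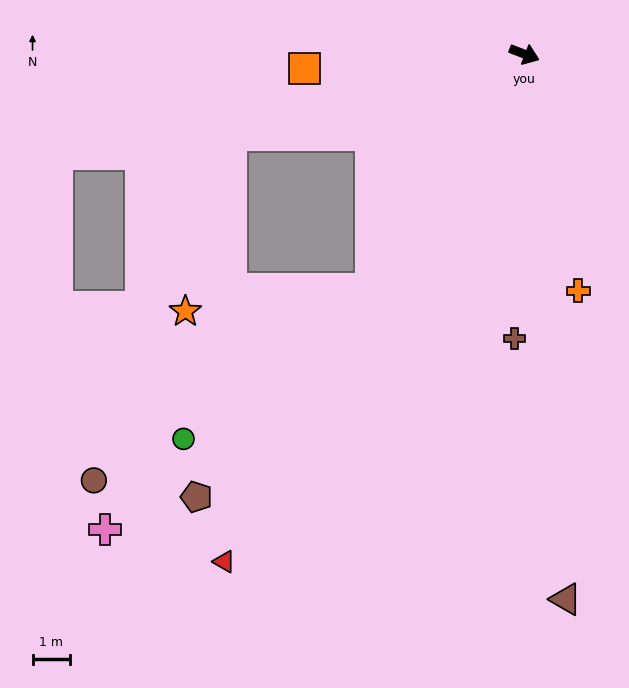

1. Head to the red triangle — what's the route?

turn right 100°, forward 15.7 m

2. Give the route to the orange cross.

turn right 56°, forward 6.5 m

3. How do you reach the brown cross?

turn right 71°, forward 7.6 m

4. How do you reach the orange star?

blocked — turn right 102°, forward 7.5 m, then turn right 50°, forward 5.0 m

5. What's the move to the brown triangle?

turn right 65°, forward 14.6 m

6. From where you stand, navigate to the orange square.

turn right 155°, forward 5.9 m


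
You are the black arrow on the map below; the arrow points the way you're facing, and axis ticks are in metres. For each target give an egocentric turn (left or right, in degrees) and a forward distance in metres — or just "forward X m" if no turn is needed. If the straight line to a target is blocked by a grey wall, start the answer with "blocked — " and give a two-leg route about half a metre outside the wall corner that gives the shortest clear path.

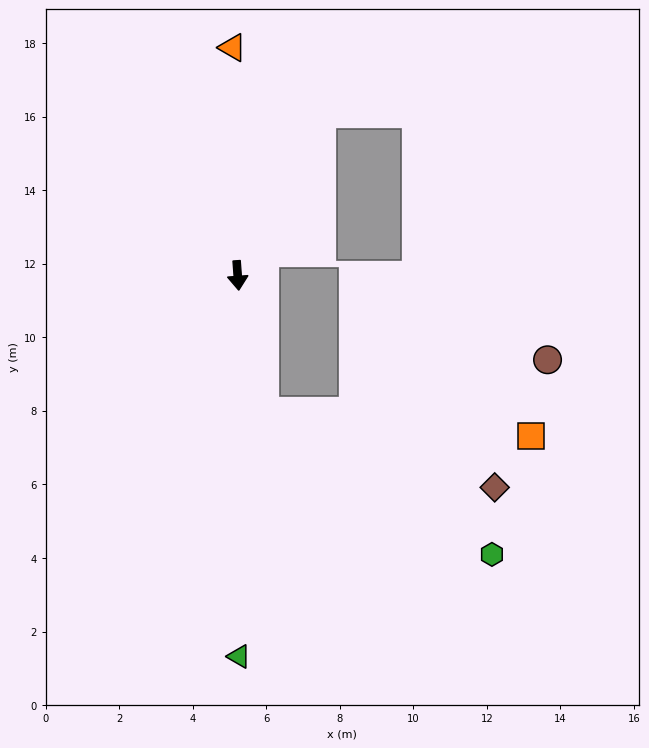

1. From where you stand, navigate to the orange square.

blocked — turn left 7°, forward 3.8 m, then turn left 74°, forward 7.3 m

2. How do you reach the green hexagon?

blocked — turn left 7°, forward 3.8 m, then turn left 47°, forward 7.3 m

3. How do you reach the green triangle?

turn right 4°, forward 10.4 m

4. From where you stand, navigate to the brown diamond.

blocked — turn left 7°, forward 3.8 m, then turn left 61°, forward 6.6 m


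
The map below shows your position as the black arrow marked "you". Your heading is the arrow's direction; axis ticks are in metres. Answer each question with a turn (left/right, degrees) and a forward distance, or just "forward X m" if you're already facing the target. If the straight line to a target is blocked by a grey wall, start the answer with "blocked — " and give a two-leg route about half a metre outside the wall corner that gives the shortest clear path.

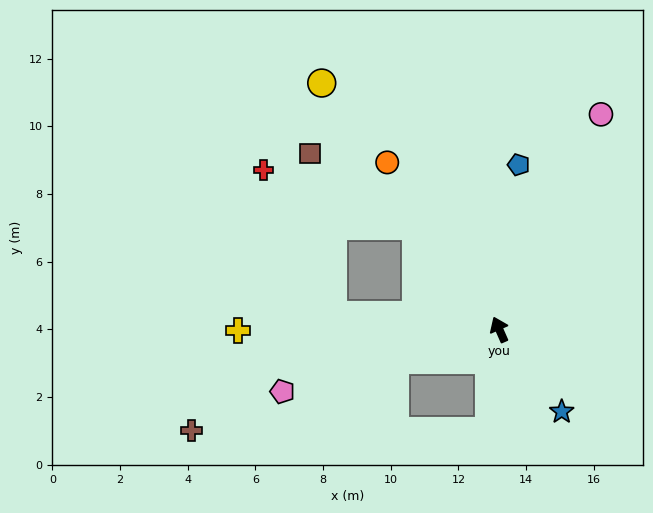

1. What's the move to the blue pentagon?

turn right 30°, forward 4.9 m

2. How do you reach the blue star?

turn right 167°, forward 3.0 m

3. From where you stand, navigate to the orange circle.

turn left 10°, forward 5.9 m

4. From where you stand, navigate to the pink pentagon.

turn left 82°, forward 6.7 m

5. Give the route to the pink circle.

turn right 49°, forward 7.0 m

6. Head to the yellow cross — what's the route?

turn left 66°, forward 7.7 m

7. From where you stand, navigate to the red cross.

blocked — turn left 15°, forward 3.9 m, then turn left 31°, forward 4.8 m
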